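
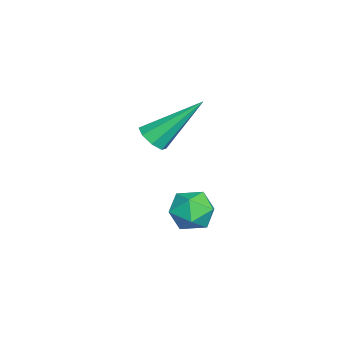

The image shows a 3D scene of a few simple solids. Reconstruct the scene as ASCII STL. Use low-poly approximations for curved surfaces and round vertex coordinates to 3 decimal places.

solid 
facet normal -0.236 0.887 0.397
outer loop
vertex -1.018 -0.306 -0.615
vertex -1.008 -0.609 0.067
vertex -0.384 -0.315 -0.219
endloop
endfacet
facet normal 0.140 0.969 -0.202
outer loop
vertex -1.018 -0.306 -0.615
vertex -0.384 -0.315 -0.219
vertex -0.371 -0.469 -0.95
endloop
endfacet
facet normal -0.216 0.646 -0.732
outer loop
vertex -1.018 -0.306 -0.615
vertex -0.371 -0.469 -0.95
vertex -0.985 -0.86 -1.114
endloop
endfacet
facet normal -0.810 0.365 -0.458
outer loop
vertex -1.018 -0.306 -0.615
vertex -0.985 -0.86 -1.114
vertex -1.379 -0.946 -0.486
endloop
endfacet
facet normal -0.824 0.513 0.240
outer loop
vertex -1.018 -0.306 -0.615
vertex -1.379 -0.946 -0.486
vertex -1.008 -0.609 0.067
endloop
endfacet
facet normal 0.765 0.633 -0.120
outer loop
vertex -0.371 -0.469 -0.95
vertex -0.384 -0.315 -0.219
vertex 0.039 -0.874 -0.474
endloop
endfacet
facet normal 0.155 0.500 0.852
outer loop
vertex -0.384 -0.315 -0.219
vertex -1.008 -0.609 0.067
vertex -0.355 -0.96 0.154
endloop
endfacet
facet normal -0.796 -0.104 0.597
outer loop
vertex -1.008 -0.609 0.067
vertex -1.379 -0.946 -0.486
vertex -0.969 -1.351 -0.01
endloop
endfacet
facet normal -0.774 -0.343 -0.532
outer loop
vertex -1.379 -0.946 -0.486
vertex -0.985 -0.86 -1.114
vertex -0.956 -1.505 -0.741
endloop
endfacet
facet normal 0.190 0.111 -0.976
outer loop
vertex -0.985 -0.86 -1.114
vertex -0.371 -0.469 -0.95
vertex -0.332 -1.211 -1.027
endloop
endfacet
facet normal 0.810 -0.365 0.458
outer loop
vertex -0.322 -1.514 -0.345
vertex 0.039 -0.874 -0.474
vertex -0.355 -0.96 0.154
endloop
endfacet
facet normal 0.216 -0.646 0.732
outer loop
vertex -0.322 -1.514 -0.345
vertex -0.355 -0.96 0.154
vertex -0.969 -1.351 -0.01
endloop
endfacet
facet normal -0.140 -0.969 0.202
outer loop
vertex -0.322 -1.514 -0.345
vertex -0.969 -1.351 -0.01
vertex -0.956 -1.505 -0.741
endloop
endfacet
facet normal 0.236 -0.887 -0.397
outer loop
vertex -0.322 -1.514 -0.345
vertex -0.956 -1.505 -0.741
vertex -0.332 -1.211 -1.027
endloop
endfacet
facet normal 0.824 -0.513 -0.240
outer loop
vertex -0.322 -1.514 -0.345
vertex -0.332 -1.211 -1.027
vertex 0.039 -0.874 -0.474
endloop
endfacet
facet normal 0.774 0.343 0.532
outer loop
vertex -0.355 -0.96 0.154
vertex 0.039 -0.874 -0.474
vertex -0.384 -0.315 -0.219
endloop
endfacet
facet normal -0.190 -0.111 0.976
outer loop
vertex -0.969 -1.351 -0.01
vertex -0.355 -0.96 0.154
vertex -1.008 -0.609 0.067
endloop
endfacet
facet normal -0.765 -0.633 0.120
outer loop
vertex -0.956 -1.505 -0.741
vertex -0.969 -1.351 -0.01
vertex -1.379 -0.946 -0.486
endloop
endfacet
facet normal -0.155 -0.500 -0.852
outer loop
vertex -0.332 -1.211 -1.027
vertex -0.956 -1.505 -0.741
vertex -0.985 -0.86 -1.114
endloop
endfacet
facet normal 0.796 0.104 -0.597
outer loop
vertex 0.039 -0.874 -0.474
vertex -0.332 -1.211 -1.027
vertex -0.371 -0.469 -0.95
endloop
endfacet
facet normal 0.127 -0.704 -0.699
outer loop
vertex -0.793 -2.263 2.396
vertex -1.137 -2.012 2.081
vertex -0.613 -1.991 2.155
endloop
endfacet
facet normal 0.829 -0.056 0.556
outer loop
vertex -0.793 -2.263 2.396
vertex -0.613 -1.991 2.155
vertex -1.383 -0.648 3.439
endloop
endfacet
facet normal 0.127 -0.703 -0.700
outer loop
vertex -0.613 -1.991 2.155
vertex -1.137 -2.012 2.081
vertex -0.74 -1.731 1.871
endloop
endfacet
facet normal 0.882 0.471 0.037
outer loop
vertex -0.613 -1.991 2.155
vertex -0.74 -1.731 1.871
vertex -1.383 -0.648 3.439
endloop
endfacet
facet normal 0.127 -0.703 -0.700
outer loop
vertex -0.74 -1.731 1.871
vertex -1.137 -2.012 2.081
vertex -1.1 -1.636 1.71
endloop
endfacet
facet normal 0.398 0.823 -0.405
outer loop
vertex -0.74 -1.731 1.871
vertex -1.1 -1.636 1.71
vertex -1.383 -0.648 3.439
endloop
endfacet
facet normal 0.127 -0.703 -0.700
outer loop
vertex -1.1 -1.636 1.71
vertex -1.137 -2.012 2.081
vertex -1.482 -1.761 1.766
endloop
endfacet
facet normal -0.334 0.794 -0.508
outer loop
vertex -1.1 -1.636 1.71
vertex -1.482 -1.761 1.766
vertex -1.383 -0.648 3.439
endloop
endfacet
facet normal 0.127 -0.703 -0.699
outer loop
vertex -1.482 -1.761 1.766
vertex -1.137 -2.012 2.081
vertex -1.661 -2.033 2.007
endloop
endfacet
facet normal -0.892 0.399 -0.213
outer loop
vertex -1.482 -1.761 1.766
vertex -1.661 -2.033 2.007
vertex -1.383 -0.648 3.439
endloop
endfacet
facet normal 0.127 -0.704 -0.699
outer loop
vertex -1.661 -2.033 2.007
vertex -1.137 -2.012 2.081
vertex -1.534 -2.293 2.292
endloop
endfacet
facet normal -0.944 -0.126 0.305
outer loop
vertex -1.661 -2.033 2.007
vertex -1.534 -2.293 2.292
vertex -1.383 -0.648 3.439
endloop
endfacet
facet normal 0.127 -0.704 -0.699
outer loop
vertex -1.534 -2.293 2.292
vertex -1.137 -2.012 2.081
vertex -1.174 -2.388 2.453
endloop
endfacet
facet normal -0.461 -0.479 0.747
outer loop
vertex -1.534 -2.293 2.292
vertex -1.174 -2.388 2.453
vertex -1.383 -0.648 3.439
endloop
endfacet
facet normal 0.126 -0.704 -0.699
outer loop
vertex -1.174 -2.388 2.453
vertex -1.137 -2.012 2.081
vertex -0.793 -2.263 2.396
endloop
endfacet
facet normal 0.274 -0.449 0.850
outer loop
vertex -1.174 -2.388 2.453
vertex -0.793 -2.263 2.396
vertex -1.383 -0.648 3.439
endloop
endfacet

endsolid


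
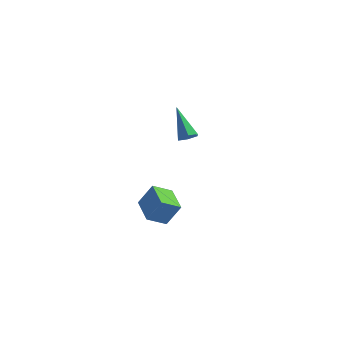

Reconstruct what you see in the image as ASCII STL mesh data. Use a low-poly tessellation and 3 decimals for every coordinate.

solid 
facet normal -0.519 0.848 0.109
outer loop
vertex 2.84 -1.735 1.727
vertex 3.557 -1.229 1.208
vertex 2.267 -1.956 0.719
endloop
endfacet
facet normal -0.703 -0.497 0.509
outer loop
vertex 2.963 -3.091 0.572
vertex 2.84 -1.735 1.727
vertex 2.267 -1.956 0.719
endloop
endfacet
facet normal -0.519 0.847 0.110
outer loop
vertex 2.267 -1.956 0.719
vertex 3.557 -1.229 1.208
vertex 2.984 -1.449 0.2
endloop
endfacet
facet normal -0.486 -0.187 -0.854
outer loop
vertex 2.984 -1.449 0.2
vertex 2.963 -3.091 0.572
vertex 2.267 -1.956 0.719
endloop
endfacet
facet normal 0.486 0.187 0.854
outer loop
vertex 2.84 -1.735 1.727
vertex 4.253 -2.364 1.061
vertex 3.557 -1.229 1.208
endloop
endfacet
facet normal -0.703 -0.497 0.508
outer loop
vertex 3.536 -2.871 1.58
vertex 2.84 -1.735 1.727
vertex 2.963 -3.091 0.572
endloop
endfacet
facet normal 0.486 0.187 0.854
outer loop
vertex 3.536 -2.871 1.58
vertex 4.253 -2.364 1.061
vertex 2.84 -1.735 1.727
endloop
endfacet
facet normal 0.703 0.497 -0.508
outer loop
vertex 3.557 -1.229 1.208
vertex 4.253 -2.364 1.061
vertex 2.984 -1.449 0.2
endloop
endfacet
facet normal -0.486 -0.187 -0.854
outer loop
vertex 3.68 -2.585 0.053
vertex 2.963 -3.091 0.572
vertex 2.984 -1.449 0.2
endloop
endfacet
facet normal 0.703 0.497 -0.509
outer loop
vertex 2.984 -1.449 0.2
vertex 4.253 -2.364 1.061
vertex 3.68 -2.585 0.053
endloop
endfacet
facet normal 0.519 -0.848 -0.110
outer loop
vertex 3.68 -2.585 0.053
vertex 3.536 -2.871 1.58
vertex 2.963 -3.091 0.572
endloop
endfacet
facet normal 0.520 -0.847 -0.110
outer loop
vertex 4.253 -2.364 1.061
vertex 3.536 -2.871 1.58
vertex 3.68 -2.585 0.053
endloop
endfacet
facet normal 0.447 -0.570 -0.690
outer loop
vertex 3.448 3.493 1.642
vertex 3.108 3.111 1.737
vertex 3.003 3.468 1.374
endloop
endfacet
facet normal 0.144 0.934 -0.326
outer loop
vertex 3.448 3.493 1.642
vertex 3.003 3.468 1.374
vertex 2.312 4.129 2.963
endloop
endfacet
facet normal 0.446 -0.570 -0.690
outer loop
vertex 3.003 3.468 1.374
vertex 3.108 3.111 1.737
vertex 2.663 3.087 1.469
endloop
endfacet
facet normal -0.701 0.498 -0.512
outer loop
vertex 3.003 3.468 1.374
vertex 2.663 3.087 1.469
vertex 2.312 4.129 2.963
endloop
endfacet
facet normal 0.446 -0.572 -0.689
outer loop
vertex 2.663 3.087 1.469
vertex 3.108 3.111 1.737
vertex 2.767 2.73 1.833
endloop
endfacet
facet normal -0.955 -0.296 -0.018
outer loop
vertex 2.663 3.087 1.469
vertex 2.767 2.73 1.833
vertex 2.312 4.129 2.963
endloop
endfacet
facet normal 0.446 -0.573 -0.688
outer loop
vertex 2.767 2.73 1.833
vertex 3.108 3.111 1.737
vertex 3.212 2.755 2.101
endloop
endfacet
facet normal -0.363 -0.654 0.664
outer loop
vertex 2.767 2.73 1.833
vertex 3.212 2.755 2.101
vertex 2.312 4.129 2.963
endloop
endfacet
facet normal 0.448 -0.572 -0.687
outer loop
vertex 3.212 2.755 2.101
vertex 3.108 3.111 1.737
vertex 3.552 3.136 2.006
endloop
endfacet
facet normal 0.481 -0.218 0.849
outer loop
vertex 3.212 2.755 2.101
vertex 3.552 3.136 2.006
vertex 2.312 4.129 2.963
endloop
endfacet
facet normal 0.449 -0.571 -0.688
outer loop
vertex 3.552 3.136 2.006
vertex 3.108 3.111 1.737
vertex 3.448 3.493 1.642
endloop
endfacet
facet normal 0.736 0.577 0.355
outer loop
vertex 3.552 3.136 2.006
vertex 3.448 3.493 1.642
vertex 2.312 4.129 2.963
endloop
endfacet

endsolid


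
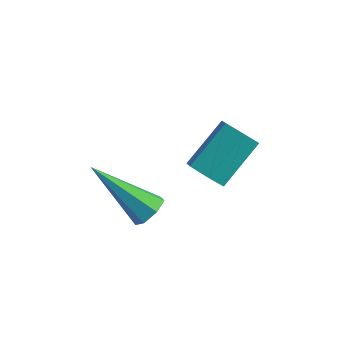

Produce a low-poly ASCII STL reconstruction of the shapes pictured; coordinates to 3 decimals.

solid 
facet normal 0.748 0.179 -0.639
outer loop
vertex -0.584 2.517 -3.531
vertex -0.839 2.258 -3.902
vertex -0.862 2.764 -3.787
endloop
endfacet
facet normal 0.069 0.754 0.653
outer loop
vertex -0.584 2.517 -3.531
vertex -0.862 2.764 -3.787
vertex -2.321 1.902 -2.638
endloop
endfacet
facet normal 0.748 0.179 -0.639
outer loop
vertex -0.862 2.764 -3.787
vertex -0.839 2.258 -3.902
vertex -1.123 2.63 -4.13
endloop
endfacet
facet normal -0.490 0.871 0.032
outer loop
vertex -0.862 2.764 -3.787
vertex -1.123 2.63 -4.13
vertex -2.321 1.902 -2.638
endloop
endfacet
facet normal 0.748 0.180 -0.639
outer loop
vertex -1.123 2.63 -4.13
vertex -0.839 2.258 -3.902
vertex -1.17 2.215 -4.302
endloop
endfacet
facet normal -0.810 0.300 -0.504
outer loop
vertex -1.123 2.63 -4.13
vertex -1.17 2.215 -4.302
vertex -2.321 1.902 -2.638
endloop
endfacet
facet normal 0.748 0.180 -0.639
outer loop
vertex -1.17 2.215 -4.302
vertex -0.839 2.258 -3.902
vertex -0.968 1.833 -4.173
endloop
endfacet
facet normal -0.649 -0.528 -0.548
outer loop
vertex -1.17 2.215 -4.302
vertex -0.968 1.833 -4.173
vertex -2.321 1.902 -2.638
endloop
endfacet
facet normal 0.749 0.180 -0.638
outer loop
vertex -0.968 1.833 -4.173
vertex -0.839 2.258 -3.902
vertex -0.669 1.77 -3.84
endloop
endfacet
facet normal -0.130 -0.989 -0.070
outer loop
vertex -0.968 1.833 -4.173
vertex -0.669 1.77 -3.84
vertex -2.321 1.902 -2.638
endloop
endfacet
facet normal 0.748 0.180 -0.639
outer loop
vertex -0.669 1.77 -3.84
vertex -0.839 2.258 -3.902
vertex -0.499 2.075 -3.555
endloop
endfacet
facet normal 0.359 -0.736 0.574
outer loop
vertex -0.669 1.77 -3.84
vertex -0.499 2.075 -3.555
vertex -2.321 1.902 -2.638
endloop
endfacet
facet normal 0.748 0.179 -0.639
outer loop
vertex -0.499 2.075 -3.555
vertex -0.839 2.258 -3.902
vertex -0.584 2.517 -3.531
endloop
endfacet
facet normal 0.446 0.037 0.894
outer loop
vertex -0.499 2.075 -3.555
vertex -0.584 2.517 -3.531
vertex -2.321 1.902 -2.638
endloop
endfacet
facet normal -0.160 -0.797 -0.582
outer loop
vertex 0.93 2.62 -1.968
vertex 0.686 2.356 -1.539
vertex 0.379 2.671 -1.886
endloop
endfacet
facet normal -0.064 0.597 -0.800
outer loop
vertex 0.93 2.62 -1.968
vertex 0.379 2.671 -1.886
vertex 1.159 3.768 -1.129
endloop
endfacet
facet normal -0.062 0.596 -0.800
outer loop
vertex 1.159 3.768 -1.129
vertex 0.379 2.671 -1.886
vertex 0.607 3.819 -1.048
endloop
endfacet
facet normal 0.159 0.797 0.583
outer loop
vertex 1.159 3.768 -1.129
vertex 0.607 3.819 -1.048
vertex 0.914 3.504 -0.701
endloop
endfacet
facet normal -0.159 -0.797 -0.583
outer loop
vertex 0.379 2.671 -1.886
vertex 0.686 2.356 -1.539
vertex 0.134 2.406 -1.457
endloop
endfacet
facet normal -0.885 0.376 -0.274
outer loop
vertex 0.379 2.671 -1.886
vertex 0.134 2.406 -1.457
vertex 0.607 3.819 -1.048
endloop
endfacet
facet normal -0.886 0.375 -0.272
outer loop
vertex 0.607 3.819 -1.048
vertex 0.134 2.406 -1.457
vertex 0.363 3.554 -0.619
endloop
endfacet
facet normal 0.159 0.797 0.583
outer loop
vertex 0.607 3.819 -1.048
vertex 0.363 3.554 -0.619
vertex 0.914 3.504 -0.701
endloop
endfacet
facet normal -0.159 -0.797 -0.583
outer loop
vertex 0.134 2.406 -1.457
vertex 0.686 2.356 -1.539
vertex 0.441 2.092 -1.111
endloop
endfacet
facet normal -0.820 -0.221 0.527
outer loop
vertex 0.134 2.406 -1.457
vertex 0.441 2.092 -1.111
vertex 0.363 3.554 -0.619
endloop
endfacet
facet normal -0.821 -0.221 0.526
outer loop
vertex 0.363 3.554 -0.619
vertex 0.441 2.092 -1.111
vertex 0.67 3.24 -0.272
endloop
endfacet
facet normal 0.159 0.798 0.581
outer loop
vertex 0.363 3.554 -0.619
vertex 0.67 3.24 -0.272
vertex 0.914 3.504 -0.701
endloop
endfacet
facet normal -0.159 -0.797 -0.583
outer loop
vertex 0.441 2.092 -1.111
vertex 0.686 2.356 -1.539
vertex 0.993 2.041 -1.192
endloop
endfacet
facet normal 0.062 -0.597 0.800
outer loop
vertex 0.441 2.092 -1.111
vertex 0.993 2.041 -1.192
vertex 0.67 3.24 -0.272
endloop
endfacet
facet normal 0.064 -0.597 0.800
outer loop
vertex 0.67 3.24 -0.272
vertex 0.993 2.041 -1.192
vertex 1.221 3.189 -0.354
endloop
endfacet
facet normal 0.160 0.797 0.582
outer loop
vertex 0.67 3.24 -0.272
vertex 1.221 3.189 -0.354
vertex 0.914 3.504 -0.701
endloop
endfacet
facet normal -0.159 -0.797 -0.583
outer loop
vertex 0.993 2.041 -1.192
vertex 0.686 2.356 -1.539
vertex 1.237 2.306 -1.621
endloop
endfacet
facet normal 0.886 -0.375 0.272
outer loop
vertex 0.993 2.041 -1.192
vertex 1.237 2.306 -1.621
vertex 1.221 3.189 -0.354
endloop
endfacet
facet normal 0.885 -0.376 0.273
outer loop
vertex 1.221 3.189 -0.354
vertex 1.237 2.306 -1.621
vertex 1.466 3.454 -0.783
endloop
endfacet
facet normal 0.159 0.797 0.583
outer loop
vertex 1.221 3.189 -0.354
vertex 1.466 3.454 -0.783
vertex 0.914 3.504 -0.701
endloop
endfacet
facet normal -0.159 -0.798 -0.581
outer loop
vertex 1.237 2.306 -1.621
vertex 0.686 2.356 -1.539
vertex 0.93 2.62 -1.968
endloop
endfacet
facet normal 0.821 0.221 -0.527
outer loop
vertex 1.237 2.306 -1.621
vertex 0.93 2.62 -1.968
vertex 1.466 3.454 -0.783
endloop
endfacet
facet normal 0.820 0.221 -0.527
outer loop
vertex 1.466 3.454 -0.783
vertex 0.93 2.62 -1.968
vertex 1.159 3.768 -1.129
endloop
endfacet
facet normal 0.159 0.797 0.583
outer loop
vertex 1.466 3.454 -0.783
vertex 1.159 3.768 -1.129
vertex 0.914 3.504 -0.701
endloop
endfacet

endsolid


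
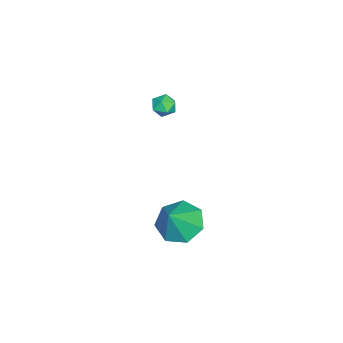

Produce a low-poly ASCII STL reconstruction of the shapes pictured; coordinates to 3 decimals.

solid 
facet normal -0.598 0.096 -0.796
outer loop
vertex 2.521 0.336 -5.069
vertex 1.771 -0.245 -4.575
vertex 1.914 0.815 -4.555
endloop
endfacet
facet normal 0.708 0.675 0.207
outer loop
vertex 2.521 0.336 -5.069
vertex 1.914 0.815 -4.555
vertex 2.709 -0.395 -3.325
endloop
endfacet
facet normal -0.597 0.096 -0.796
outer loop
vertex 1.914 0.815 -4.555
vertex 1.771 -0.245 -4.575
vertex 1.199 0.496 -4.057
endloop
endfacet
facet normal 0.123 0.746 0.654
outer loop
vertex 1.914 0.815 -4.555
vertex 1.199 0.496 -4.057
vertex 2.709 -0.395 -3.325
endloop
endfacet
facet normal -0.598 0.095 -0.796
outer loop
vertex 1.199 0.496 -4.057
vertex 1.771 -0.245 -4.575
vertex 0.914 -0.382 -3.948
endloop
endfacet
facet normal -0.319 0.218 0.922
outer loop
vertex 1.199 0.496 -4.057
vertex 0.914 -0.382 -3.948
vertex 2.709 -0.395 -3.325
endloop
endfacet
facet normal -0.598 0.095 -0.796
outer loop
vertex 0.914 -0.382 -3.948
vertex 1.771 -0.245 -4.575
vertex 1.275 -1.156 -4.311
endloop
endfacet
facet normal -0.285 -0.513 0.810
outer loop
vertex 0.914 -0.382 -3.948
vertex 1.275 -1.156 -4.311
vertex 2.709 -0.395 -3.325
endloop
endfacet
facet normal -0.598 0.095 -0.796
outer loop
vertex 1.275 -1.156 -4.311
vertex 1.771 -0.245 -4.575
vertex 2.009 -1.245 -4.873
endloop
endfacet
facet normal 0.199 -0.894 0.401
outer loop
vertex 1.275 -1.156 -4.311
vertex 2.009 -1.245 -4.873
vertex 2.709 -0.395 -3.325
endloop
endfacet
facet normal -0.598 0.095 -0.796
outer loop
vertex 2.009 -1.245 -4.873
vertex 1.771 -0.245 -4.575
vertex 2.563 -0.581 -5.21
endloop
endfacet
facet normal 0.769 -0.640 0.004
outer loop
vertex 2.009 -1.245 -4.873
vertex 2.563 -0.581 -5.21
vertex 2.709 -0.395 -3.325
endloop
endfacet
facet normal -0.598 0.095 -0.796
outer loop
vertex 2.563 -0.581 -5.21
vertex 1.771 -0.245 -4.575
vertex 2.521 0.336 -5.069
endloop
endfacet
facet normal 0.995 0.058 -0.083
outer loop
vertex 2.563 -0.581 -5.21
vertex 2.521 0.336 -5.069
vertex 2.709 -0.395 -3.325
endloop
endfacet
facet normal -0.590 0.564 0.578
outer loop
vertex -3.759 -2.344 -1.888
vertex -4.263 -2.539 -2.212
vertex -4.072 -2.86 -1.704
endloop
endfacet
facet normal -0.015 0.344 0.939
outer loop
vertex -3.759 -2.344 -1.888
vertex -4.072 -2.86 -1.704
vertex -3.441 -2.854 -1.696
endloop
endfacet
facet normal 0.564 0.575 0.592
outer loop
vertex -3.759 -2.344 -1.888
vertex -3.441 -2.854 -1.696
vertex -3.243 -2.53 -2.199
endloop
endfacet
facet normal 0.349 0.937 0.018
outer loop
vertex -3.759 -2.344 -1.888
vertex -3.243 -2.53 -2.199
vertex -3.751 -2.335 -2.518
endloop
endfacet
facet normal -0.366 0.931 0.009
outer loop
vertex -3.759 -2.344 -1.888
vertex -3.751 -2.335 -2.518
vertex -4.263 -2.539 -2.212
endloop
endfacet
facet normal -0.008 -0.370 0.929
outer loop
vertex -3.441 -2.854 -1.696
vertex -4.072 -2.86 -1.704
vertex -3.749 -3.365 -1.902
endloop
endfacet
facet normal -0.939 -0.014 0.344
outer loop
vertex -4.072 -2.86 -1.704
vertex -4.263 -2.539 -2.212
vertex -4.257 -3.17 -2.221
endloop
endfacet
facet normal -0.576 0.580 -0.577
outer loop
vertex -4.263 -2.539 -2.212
vertex -3.751 -2.335 -2.518
vertex -4.059 -2.846 -2.724
endloop
endfacet
facet normal 0.579 0.591 -0.562
outer loop
vertex -3.751 -2.335 -2.518
vertex -3.243 -2.53 -2.199
vertex -3.428 -2.84 -2.716
endloop
endfacet
facet normal 0.930 0.004 0.368
outer loop
vertex -3.243 -2.53 -2.199
vertex -3.441 -2.854 -1.696
vertex -3.237 -3.161 -2.208
endloop
endfacet
facet normal -0.349 -0.937 -0.018
outer loop
vertex -3.741 -3.356 -2.532
vertex -3.749 -3.365 -1.902
vertex -4.257 -3.17 -2.221
endloop
endfacet
facet normal -0.564 -0.575 -0.592
outer loop
vertex -3.741 -3.356 -2.532
vertex -4.257 -3.17 -2.221
vertex -4.059 -2.846 -2.724
endloop
endfacet
facet normal 0.015 -0.344 -0.939
outer loop
vertex -3.741 -3.356 -2.532
vertex -4.059 -2.846 -2.724
vertex -3.428 -2.84 -2.716
endloop
endfacet
facet normal 0.590 -0.564 -0.578
outer loop
vertex -3.741 -3.356 -2.532
vertex -3.428 -2.84 -2.716
vertex -3.237 -3.161 -2.208
endloop
endfacet
facet normal 0.366 -0.931 -0.009
outer loop
vertex -3.741 -3.356 -2.532
vertex -3.237 -3.161 -2.208
vertex -3.749 -3.365 -1.902
endloop
endfacet
facet normal -0.579 -0.591 0.562
outer loop
vertex -4.257 -3.17 -2.221
vertex -3.749 -3.365 -1.902
vertex -4.072 -2.86 -1.704
endloop
endfacet
facet normal -0.930 -0.004 -0.368
outer loop
vertex -4.059 -2.846 -2.724
vertex -4.257 -3.17 -2.221
vertex -4.263 -2.539 -2.212
endloop
endfacet
facet normal 0.008 0.370 -0.929
outer loop
vertex -3.428 -2.84 -2.716
vertex -4.059 -2.846 -2.724
vertex -3.751 -2.335 -2.518
endloop
endfacet
facet normal 0.939 0.014 -0.344
outer loop
vertex -3.237 -3.161 -2.208
vertex -3.428 -2.84 -2.716
vertex -3.243 -2.53 -2.199
endloop
endfacet
facet normal 0.576 -0.580 0.577
outer loop
vertex -3.749 -3.365 -1.902
vertex -3.237 -3.161 -2.208
vertex -3.441 -2.854 -1.696
endloop
endfacet

endsolid


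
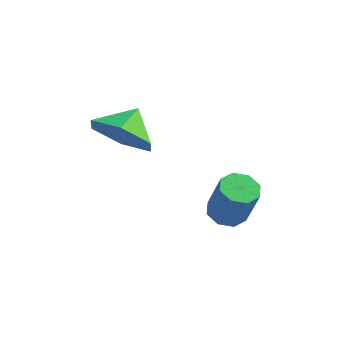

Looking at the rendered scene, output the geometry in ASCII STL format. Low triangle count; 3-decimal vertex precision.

solid 
facet normal -0.332 0.122 -0.935
outer loop
vertex -0.967 -2.606 -0.36
vertex -1.388 -2.213 -0.159
vertex -0.813 -2.165 -0.357
endloop
endfacet
facet normal 0.884 -0.306 -0.354
outer loop
vertex -0.967 -2.606 -0.36
vertex -0.813 -2.165 -0.357
vertex -0.491 -2.78 0.977
endloop
endfacet
facet normal 0.883 -0.307 -0.355
outer loop
vertex -0.491 -2.78 0.977
vertex -0.813 -2.165 -0.357
vertex -0.337 -2.34 0.98
endloop
endfacet
facet normal 0.334 -0.123 0.935
outer loop
vertex -0.491 -2.78 0.977
vertex -0.337 -2.34 0.98
vertex -0.912 -2.387 1.179
endloop
endfacet
facet normal -0.332 0.122 -0.935
outer loop
vertex -0.813 -2.165 -0.357
vertex -1.388 -2.213 -0.159
vertex -0.996 -1.752 -0.238
endloop
endfacet
facet normal 0.858 0.451 -0.246
outer loop
vertex -0.813 -2.165 -0.357
vertex -0.996 -1.752 -0.238
vertex -0.337 -2.34 0.98
endloop
endfacet
facet normal 0.858 0.451 -0.246
outer loop
vertex -0.337 -2.34 0.98
vertex -0.996 -1.752 -0.238
vertex -0.52 -1.927 1.099
endloop
endfacet
facet normal 0.333 -0.122 0.935
outer loop
vertex -0.337 -2.34 0.98
vertex -0.52 -1.927 1.099
vertex -0.912 -2.387 1.179
endloop
endfacet
facet normal -0.334 0.124 -0.935
outer loop
vertex -0.996 -1.752 -0.238
vertex -1.388 -2.213 -0.159
vertex -1.408 -1.609 -0.072
endloop
endfacet
facet normal 0.330 0.944 0.006
outer loop
vertex -0.996 -1.752 -0.238
vertex -1.408 -1.609 -0.072
vertex -0.52 -1.927 1.099
endloop
endfacet
facet normal 0.330 0.944 0.007
outer loop
vertex -0.52 -1.927 1.099
vertex -1.408 -1.609 -0.072
vertex -0.933 -1.784 1.265
endloop
endfacet
facet normal 0.334 -0.122 0.935
outer loop
vertex -0.52 -1.927 1.099
vertex -0.933 -1.784 1.265
vertex -0.912 -2.387 1.179
endloop
endfacet
facet normal -0.333 0.124 -0.935
outer loop
vertex -1.408 -1.609 -0.072
vertex -1.388 -2.213 -0.159
vertex -1.809 -1.82 0.043
endloop
endfacet
facet normal -0.392 0.884 0.255
outer loop
vertex -1.408 -1.609 -0.072
vertex -1.809 -1.82 0.043
vertex -0.933 -1.784 1.265
endloop
endfacet
facet normal -0.391 0.884 0.254
outer loop
vertex -0.933 -1.784 1.265
vertex -1.809 -1.82 0.043
vertex -1.333 -1.994 1.38
endloop
endfacet
facet normal 0.333 -0.122 0.935
outer loop
vertex -0.933 -1.784 1.265
vertex -1.333 -1.994 1.38
vertex -0.912 -2.387 1.179
endloop
endfacet
facet normal -0.334 0.123 -0.935
outer loop
vertex -1.809 -1.82 0.043
vertex -1.388 -2.213 -0.159
vertex -1.963 -2.26 0.04
endloop
endfacet
facet normal -0.883 0.307 0.354
outer loop
vertex -1.809 -1.82 0.043
vertex -1.963 -2.26 0.04
vertex -1.333 -1.994 1.38
endloop
endfacet
facet normal -0.883 0.306 0.355
outer loop
vertex -1.333 -1.994 1.38
vertex -1.963 -2.26 0.04
vertex -1.487 -2.435 1.377
endloop
endfacet
facet normal 0.332 -0.122 0.935
outer loop
vertex -1.333 -1.994 1.38
vertex -1.487 -2.435 1.377
vertex -0.912 -2.387 1.179
endloop
endfacet
facet normal -0.333 0.122 -0.935
outer loop
vertex -1.963 -2.26 0.04
vertex -1.388 -2.213 -0.159
vertex -1.78 -2.673 -0.079
endloop
endfacet
facet normal -0.858 -0.451 0.246
outer loop
vertex -1.963 -2.26 0.04
vertex -1.78 -2.673 -0.079
vertex -1.487 -2.435 1.377
endloop
endfacet
facet normal -0.858 -0.451 0.246
outer loop
vertex -1.487 -2.435 1.377
vertex -1.78 -2.673 -0.079
vertex -1.304 -2.848 1.258
endloop
endfacet
facet normal 0.332 -0.122 0.935
outer loop
vertex -1.487 -2.435 1.377
vertex -1.304 -2.848 1.258
vertex -0.912 -2.387 1.179
endloop
endfacet
facet normal -0.334 0.122 -0.935
outer loop
vertex -1.78 -2.673 -0.079
vertex -1.388 -2.213 -0.159
vertex -1.367 -2.816 -0.245
endloop
endfacet
facet normal -0.329 -0.944 -0.006
outer loop
vertex -1.78 -2.673 -0.079
vertex -1.367 -2.816 -0.245
vertex -1.304 -2.848 1.258
endloop
endfacet
facet normal -0.330 -0.944 -0.006
outer loop
vertex -1.304 -2.848 1.258
vertex -1.367 -2.816 -0.245
vertex -0.892 -2.991 1.092
endloop
endfacet
facet normal 0.334 -0.124 0.935
outer loop
vertex -1.304 -2.848 1.258
vertex -0.892 -2.991 1.092
vertex -0.912 -2.387 1.179
endloop
endfacet
facet normal -0.333 0.122 -0.935
outer loop
vertex -1.367 -2.816 -0.245
vertex -1.388 -2.213 -0.159
vertex -0.967 -2.606 -0.36
endloop
endfacet
facet normal 0.391 -0.884 -0.255
outer loop
vertex -1.367 -2.816 -0.245
vertex -0.967 -2.606 -0.36
vertex -0.892 -2.991 1.092
endloop
endfacet
facet normal 0.392 -0.884 -0.255
outer loop
vertex -0.892 -2.991 1.092
vertex -0.967 -2.606 -0.36
vertex -0.491 -2.78 0.977
endloop
endfacet
facet normal 0.333 -0.124 0.935
outer loop
vertex -0.892 -2.991 1.092
vertex -0.491 -2.78 0.977
vertex -0.912 -2.387 1.179
endloop
endfacet
facet normal -0.048 -0.838 -0.543
outer loop
vertex -3.049 -3.555 2.74
vertex -3.745 -3.94 3.395
vertex -4.053 -3.393 2.578
endloop
endfacet
facet normal 0.196 0.941 -0.277
outer loop
vertex -3.049 -3.555 2.74
vertex -4.053 -3.393 2.578
vertex -3.695 -3.06 3.965
endloop
endfacet
facet normal -0.047 -0.838 -0.543
outer loop
vertex -4.053 -3.393 2.578
vertex -3.745 -3.94 3.395
vertex -4.749 -3.778 3.232
endloop
endfacet
facet normal -0.530 0.845 -0.066
outer loop
vertex -4.053 -3.393 2.578
vertex -4.749 -3.778 3.232
vertex -3.695 -3.06 3.965
endloop
endfacet
facet normal -0.047 -0.838 -0.543
outer loop
vertex -4.749 -3.778 3.232
vertex -3.745 -3.94 3.395
vertex -4.441 -4.325 4.049
endloop
endfacet
facet normal -0.696 0.448 0.562
outer loop
vertex -4.749 -3.778 3.232
vertex -4.441 -4.325 4.049
vertex -3.695 -3.06 3.965
endloop
endfacet
facet normal -0.047 -0.838 -0.544
outer loop
vertex -4.441 -4.325 4.049
vertex -3.745 -3.94 3.395
vertex -3.437 -4.487 4.211
endloop
endfacet
facet normal -0.135 0.145 0.980
outer loop
vertex -4.441 -4.325 4.049
vertex -3.437 -4.487 4.211
vertex -3.695 -3.06 3.965
endloop
endfacet
facet normal -0.047 -0.838 -0.544
outer loop
vertex -3.437 -4.487 4.211
vertex -3.745 -3.94 3.395
vertex -2.741 -4.102 3.557
endloop
endfacet
facet normal 0.591 0.240 0.770
outer loop
vertex -3.437 -4.487 4.211
vertex -2.741 -4.102 3.557
vertex -3.695 -3.06 3.965
endloop
endfacet
facet normal -0.048 -0.838 -0.543
outer loop
vertex -2.741 -4.102 3.557
vertex -3.745 -3.94 3.395
vertex -3.049 -3.555 2.74
endloop
endfacet
facet normal 0.757 0.638 0.142
outer loop
vertex -2.741 -4.102 3.557
vertex -3.049 -3.555 2.74
vertex -3.695 -3.06 3.965
endloop
endfacet

endsolid


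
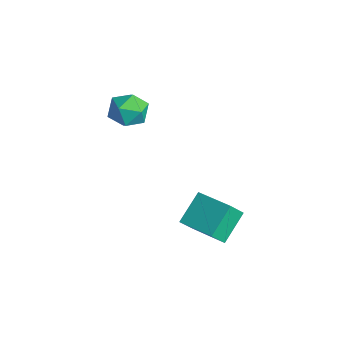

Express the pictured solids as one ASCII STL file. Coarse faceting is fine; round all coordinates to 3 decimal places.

solid 
facet normal -0.923 -0.355 -0.151
outer loop
vertex 0.017 0.702 -1.43
vertex -0.124 1.521 -2.494
vertex 0.751 -0.707 -2.611
endloop
endfacet
facet normal 0.104 -0.606 0.788
outer loop
vertex 2.744 0.059 -2.286
vertex 0.017 0.702 -1.43
vertex 0.751 -0.707 -2.611
endloop
endfacet
facet normal -0.923 -0.355 -0.151
outer loop
vertex 0.751 -0.707 -2.611
vertex -0.124 1.521 -2.494
vertex 0.61 0.112 -3.675
endloop
endfacet
facet normal 0.371 -0.712 -0.597
outer loop
vertex 0.61 0.112 -3.675
vertex 2.744 0.059 -2.286
vertex 0.751 -0.707 -2.611
endloop
endfacet
facet normal -0.371 0.712 0.597
outer loop
vertex 0.017 0.702 -1.43
vertex 1.869 2.287 -2.169
vertex -0.124 1.521 -2.494
endloop
endfacet
facet normal 0.104 -0.606 0.788
outer loop
vertex 2.01 1.468 -1.105
vertex 0.017 0.702 -1.43
vertex 2.744 0.059 -2.286
endloop
endfacet
facet normal -0.371 0.712 0.597
outer loop
vertex 2.01 1.468 -1.105
vertex 1.869 2.287 -2.169
vertex 0.017 0.702 -1.43
endloop
endfacet
facet normal -0.104 0.606 -0.788
outer loop
vertex -0.124 1.521 -2.494
vertex 1.869 2.287 -2.169
vertex 0.61 0.112 -3.675
endloop
endfacet
facet normal 0.371 -0.712 -0.597
outer loop
vertex 2.603 0.878 -3.35
vertex 2.744 0.059 -2.286
vertex 0.61 0.112 -3.675
endloop
endfacet
facet normal -0.104 0.606 -0.788
outer loop
vertex 0.61 0.112 -3.675
vertex 1.869 2.287 -2.169
vertex 2.603 0.878 -3.35
endloop
endfacet
facet normal 0.923 0.355 0.151
outer loop
vertex 2.603 0.878 -3.35
vertex 2.01 1.468 -1.105
vertex 2.744 0.059 -2.286
endloop
endfacet
facet normal 0.923 0.355 0.151
outer loop
vertex 1.869 2.287 -2.169
vertex 2.01 1.468 -1.105
vertex 2.603 0.878 -3.35
endloop
endfacet
facet normal -0.322 0.740 0.591
outer loop
vertex -2.945 -0.597 3.784
vertex -3.966 -1.11 3.869
vertex -3.138 -1.352 4.624
endloop
endfacet
facet normal 0.381 0.642 0.665
outer loop
vertex -2.945 -0.597 3.784
vertex -3.138 -1.352 4.624
vertex -2.139 -1.363 4.062
endloop
endfacet
facet normal 0.684 0.729 0.026
outer loop
vertex -2.945 -0.597 3.784
vertex -2.139 -1.363 4.062
vertex -2.349 -1.127 2.96
endloop
endfacet
facet normal 0.168 0.880 -0.444
outer loop
vertex -2.945 -0.597 3.784
vertex -2.349 -1.127 2.96
vertex -3.478 -0.971 2.841
endloop
endfacet
facet normal -0.453 0.886 -0.095
outer loop
vertex -2.945 -0.597 3.784
vertex -3.478 -0.971 2.841
vertex -3.966 -1.11 3.869
endloop
endfacet
facet normal 0.490 -0.033 0.871
outer loop
vertex -2.139 -1.363 4.062
vertex -3.138 -1.352 4.624
vertex -2.662 -2.349 4.319
endloop
endfacet
facet normal -0.648 0.125 0.751
outer loop
vertex -3.138 -1.352 4.624
vertex -3.966 -1.11 3.869
vertex -3.791 -2.193 4.2
endloop
endfacet
facet normal -0.860 0.363 -0.359
outer loop
vertex -3.966 -1.11 3.869
vertex -3.478 -0.971 2.841
vertex -4.001 -1.957 3.098
endloop
endfacet
facet normal 0.146 0.353 -0.924
outer loop
vertex -3.478 -0.971 2.841
vertex -2.349 -1.127 2.96
vertex -3.002 -1.968 2.536
endloop
endfacet
facet normal 0.981 0.108 -0.164
outer loop
vertex -2.349 -1.127 2.96
vertex -2.139 -1.363 4.062
vertex -2.174 -2.21 3.291
endloop
endfacet
facet normal -0.168 -0.880 0.444
outer loop
vertex -3.195 -2.723 3.376
vertex -2.662 -2.349 4.319
vertex -3.791 -2.193 4.2
endloop
endfacet
facet normal -0.684 -0.729 -0.026
outer loop
vertex -3.195 -2.723 3.376
vertex -3.791 -2.193 4.2
vertex -4.001 -1.957 3.098
endloop
endfacet
facet normal -0.381 -0.642 -0.665
outer loop
vertex -3.195 -2.723 3.376
vertex -4.001 -1.957 3.098
vertex -3.002 -1.968 2.536
endloop
endfacet
facet normal 0.322 -0.740 -0.591
outer loop
vertex -3.195 -2.723 3.376
vertex -3.002 -1.968 2.536
vertex -2.174 -2.21 3.291
endloop
endfacet
facet normal 0.453 -0.886 0.095
outer loop
vertex -3.195 -2.723 3.376
vertex -2.174 -2.21 3.291
vertex -2.662 -2.349 4.319
endloop
endfacet
facet normal -0.146 -0.353 0.924
outer loop
vertex -3.791 -2.193 4.2
vertex -2.662 -2.349 4.319
vertex -3.138 -1.352 4.624
endloop
endfacet
facet normal -0.981 -0.108 0.164
outer loop
vertex -4.001 -1.957 3.098
vertex -3.791 -2.193 4.2
vertex -3.966 -1.11 3.869
endloop
endfacet
facet normal -0.490 0.033 -0.871
outer loop
vertex -3.002 -1.968 2.536
vertex -4.001 -1.957 3.098
vertex -3.478 -0.971 2.841
endloop
endfacet
facet normal 0.648 -0.125 -0.751
outer loop
vertex -2.174 -2.21 3.291
vertex -3.002 -1.968 2.536
vertex -2.349 -1.127 2.96
endloop
endfacet
facet normal 0.860 -0.363 0.359
outer loop
vertex -2.662 -2.349 4.319
vertex -2.174 -2.21 3.291
vertex -2.139 -1.363 4.062
endloop
endfacet

endsolid


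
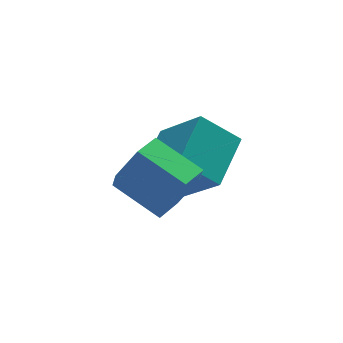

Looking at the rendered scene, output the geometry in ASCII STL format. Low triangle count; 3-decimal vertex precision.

solid 
facet normal -0.652 -0.690 -0.312
outer loop
vertex 2.54 -0.486 -0.497
vertex 1.994 0.595 -1.746
vertex 3.354 -0.923 -1.231
endloop
endfacet
facet normal 0.314 -0.622 0.718
outer loop
vertex 4.306 0.085 -0.774
vertex 2.54 -0.486 -0.497
vertex 3.354 -0.923 -1.231
endloop
endfacet
facet normal -0.652 -0.690 -0.312
outer loop
vertex 3.354 -0.923 -1.231
vertex 1.994 0.595 -1.746
vertex 2.808 0.158 -2.48
endloop
endfacet
facet normal 0.690 -0.370 -0.622
outer loop
vertex 2.808 0.158 -2.48
vertex 4.306 0.085 -0.774
vertex 3.354 -0.923 -1.231
endloop
endfacet
facet normal -0.690 0.370 0.622
outer loop
vertex 2.54 -0.486 -0.497
vertex 2.946 1.603 -1.289
vertex 1.994 0.595 -1.746
endloop
endfacet
facet normal 0.314 -0.622 0.718
outer loop
vertex 3.492 0.522 -0.04
vertex 2.54 -0.486 -0.497
vertex 4.306 0.085 -0.774
endloop
endfacet
facet normal -0.690 0.370 0.622
outer loop
vertex 3.492 0.522 -0.04
vertex 2.946 1.603 -1.289
vertex 2.54 -0.486 -0.497
endloop
endfacet
facet normal -0.314 0.622 -0.718
outer loop
vertex 1.994 0.595 -1.746
vertex 2.946 1.603 -1.289
vertex 2.808 0.158 -2.48
endloop
endfacet
facet normal 0.690 -0.370 -0.622
outer loop
vertex 3.76 1.166 -2.023
vertex 4.306 0.085 -0.774
vertex 2.808 0.158 -2.48
endloop
endfacet
facet normal -0.314 0.622 -0.718
outer loop
vertex 2.808 0.158 -2.48
vertex 2.946 1.603 -1.289
vertex 3.76 1.166 -2.023
endloop
endfacet
facet normal 0.652 0.690 0.312
outer loop
vertex 3.76 1.166 -2.023
vertex 3.492 0.522 -0.04
vertex 4.306 0.085 -0.774
endloop
endfacet
facet normal 0.652 0.690 0.312
outer loop
vertex 2.946 1.603 -1.289
vertex 3.492 0.522 -0.04
vertex 3.76 1.166 -2.023
endloop
endfacet
facet normal 0.524 -0.765 -0.374
outer loop
vertex 2.698 -1.523 0.054
vertex 2.156 -1.625 -0.497
vertex 2.759 -1.148 -0.627
endloop
endfacet
facet normal 0.848 0.428 0.312
outer loop
vertex 2.698 -1.523 0.054
vertex 2.759 -1.148 -0.627
vertex 2.007 -0.514 0.548
endloop
endfacet
facet normal 0.848 0.428 0.312
outer loop
vertex 2.007 -0.514 0.548
vertex 2.759 -1.148 -0.627
vertex 2.068 -0.138 -0.133
endloop
endfacet
facet normal -0.523 0.765 0.375
outer loop
vertex 2.007 -0.514 0.548
vertex 2.068 -0.138 -0.133
vertex 1.464 -0.615 -0.003
endloop
endfacet
facet normal 0.524 -0.765 -0.374
outer loop
vertex 2.759 -1.148 -0.627
vertex 2.156 -1.625 -0.497
vertex 2.217 -1.25 -1.178
endloop
endfacet
facet normal 0.492 0.630 -0.601
outer loop
vertex 2.759 -1.148 -0.627
vertex 2.217 -1.25 -1.178
vertex 2.068 -0.138 -0.133
endloop
endfacet
facet normal 0.492 0.630 -0.601
outer loop
vertex 2.068 -0.138 -0.133
vertex 2.217 -1.25 -1.178
vertex 1.526 -0.24 -0.684
endloop
endfacet
facet normal -0.524 0.765 0.374
outer loop
vertex 2.068 -0.138 -0.133
vertex 1.526 -0.24 -0.684
vertex 1.464 -0.615 -0.003
endloop
endfacet
facet normal 0.523 -0.766 -0.375
outer loop
vertex 2.217 -1.25 -1.178
vertex 2.156 -1.625 -0.497
vertex 1.613 -1.726 -1.048
endloop
endfacet
facet normal -0.356 0.203 -0.912
outer loop
vertex 2.217 -1.25 -1.178
vertex 1.613 -1.726 -1.048
vertex 1.526 -0.24 -0.684
endloop
endfacet
facet normal -0.356 0.203 -0.912
outer loop
vertex 1.526 -0.24 -0.684
vertex 1.613 -1.726 -1.048
vertex 0.922 -0.717 -0.554
endloop
endfacet
facet normal -0.524 0.765 0.374
outer loop
vertex 1.526 -0.24 -0.684
vertex 0.922 -0.717 -0.554
vertex 1.464 -0.615 -0.003
endloop
endfacet
facet normal 0.523 -0.765 -0.375
outer loop
vertex 1.613 -1.726 -1.048
vertex 2.156 -1.625 -0.497
vertex 1.552 -2.102 -0.367
endloop
endfacet
facet normal -0.848 -0.428 -0.312
outer loop
vertex 1.613 -1.726 -1.048
vertex 1.552 -2.102 -0.367
vertex 0.922 -0.717 -0.554
endloop
endfacet
facet normal -0.848 -0.428 -0.312
outer loop
vertex 0.922 -0.717 -0.554
vertex 1.552 -2.102 -0.367
vertex 0.861 -1.092 0.127
endloop
endfacet
facet normal -0.524 0.765 0.374
outer loop
vertex 0.922 -0.717 -0.554
vertex 0.861 -1.092 0.127
vertex 1.464 -0.615 -0.003
endloop
endfacet
facet normal 0.524 -0.765 -0.374
outer loop
vertex 1.552 -2.102 -0.367
vertex 2.156 -1.625 -0.497
vertex 2.094 -2.0 0.184
endloop
endfacet
facet normal -0.492 -0.630 0.601
outer loop
vertex 1.552 -2.102 -0.367
vertex 2.094 -2.0 0.184
vertex 0.861 -1.092 0.127
endloop
endfacet
facet normal -0.492 -0.630 0.601
outer loop
vertex 0.861 -1.092 0.127
vertex 2.094 -2.0 0.184
vertex 1.403 -0.99 0.678
endloop
endfacet
facet normal -0.524 0.765 0.374
outer loop
vertex 0.861 -1.092 0.127
vertex 1.403 -0.99 0.678
vertex 1.464 -0.615 -0.003
endloop
endfacet
facet normal 0.524 -0.765 -0.374
outer loop
vertex 2.094 -2.0 0.184
vertex 2.156 -1.625 -0.497
vertex 2.698 -1.523 0.054
endloop
endfacet
facet normal 0.356 -0.202 0.912
outer loop
vertex 2.094 -2.0 0.184
vertex 2.698 -1.523 0.054
vertex 1.403 -0.99 0.678
endloop
endfacet
facet normal 0.356 -0.203 0.912
outer loop
vertex 1.403 -0.99 0.678
vertex 2.698 -1.523 0.054
vertex 2.007 -0.514 0.548
endloop
endfacet
facet normal -0.523 0.766 0.375
outer loop
vertex 1.403 -0.99 0.678
vertex 2.007 -0.514 0.548
vertex 1.464 -0.615 -0.003
endloop
endfacet

endsolid


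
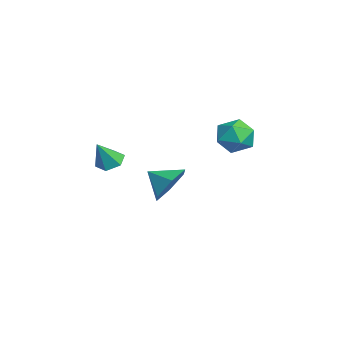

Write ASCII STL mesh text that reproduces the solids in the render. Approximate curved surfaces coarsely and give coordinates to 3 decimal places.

solid 
facet normal 0.427 0.747 -0.510
outer loop
vertex 1.851 -1.274 -4.201
vertex 1.03 -0.634 -3.951
vertex 1.885 -0.684 -3.309
endloop
endfacet
facet normal 0.462 -0.748 0.477
outer loop
vertex 1.851 -1.274 -4.201
vertex 1.885 -0.684 -3.309
vertex 0.51 -1.546 -3.329
endloop
endfacet
facet normal 0.426 0.747 -0.510
outer loop
vertex 1.885 -0.684 -3.309
vertex 1.03 -0.634 -3.951
vertex 1.064 -0.045 -3.059
endloop
endfacet
facet normal 0.124 -0.220 0.968
outer loop
vertex 1.885 -0.684 -3.309
vertex 1.064 -0.045 -3.059
vertex 0.51 -1.546 -3.329
endloop
endfacet
facet normal 0.427 0.747 -0.510
outer loop
vertex 1.064 -0.045 -3.059
vertex 1.03 -0.634 -3.951
vertex 0.21 0.005 -3.701
endloop
endfacet
facet normal -0.596 0.076 0.799
outer loop
vertex 1.064 -0.045 -3.059
vertex 0.21 0.005 -3.701
vertex 0.51 -1.546 -3.329
endloop
endfacet
facet normal 0.427 0.747 -0.510
outer loop
vertex 0.21 0.005 -3.701
vertex 1.03 -0.634 -3.951
vertex 0.176 -0.584 -4.593
endloop
endfacet
facet normal -0.978 -0.156 0.140
outer loop
vertex 0.21 0.005 -3.701
vertex 0.176 -0.584 -4.593
vertex 0.51 -1.546 -3.329
endloop
endfacet
facet normal 0.427 0.747 -0.510
outer loop
vertex 0.176 -0.584 -4.593
vertex 1.03 -0.634 -3.951
vertex 0.997 -1.224 -4.843
endloop
endfacet
facet normal -0.640 -0.684 -0.351
outer loop
vertex 0.176 -0.584 -4.593
vertex 0.997 -1.224 -4.843
vertex 0.51 -1.546 -3.329
endloop
endfacet
facet normal 0.427 0.747 -0.510
outer loop
vertex 0.997 -1.224 -4.843
vertex 1.03 -0.634 -3.951
vertex 1.851 -1.274 -4.201
endloop
endfacet
facet normal 0.080 -0.980 -0.183
outer loop
vertex 0.997 -1.224 -4.843
vertex 1.851 -1.274 -4.201
vertex 0.51 -1.546 -3.329
endloop
endfacet
facet normal -0.350 0.413 -0.841
outer loop
vertex 4.09 -2.975 -1.359
vertex 3.558 -3.346 -1.32
vertex 3.568 -2.761 -1.037
endloop
endfacet
facet normal 0.580 0.622 0.527
outer loop
vertex 4.09 -2.975 -1.359
vertex 3.568 -2.761 -1.037
vertex 4.022 -3.894 -0.2
endloop
endfacet
facet normal -0.350 0.413 -0.841
outer loop
vertex 3.568 -2.761 -1.037
vertex 3.558 -3.346 -1.32
vertex 3.035 -3.131 -0.997
endloop
endfacet
facet normal -0.282 0.495 0.822
outer loop
vertex 3.568 -2.761 -1.037
vertex 3.035 -3.131 -0.997
vertex 4.022 -3.894 -0.2
endloop
endfacet
facet normal -0.350 0.412 -0.841
outer loop
vertex 3.035 -3.131 -0.997
vertex 3.558 -3.346 -1.32
vertex 3.025 -3.717 -1.28
endloop
endfacet
facet normal -0.727 -0.289 0.623
outer loop
vertex 3.035 -3.131 -0.997
vertex 3.025 -3.717 -1.28
vertex 4.022 -3.894 -0.2
endloop
endfacet
facet normal -0.350 0.412 -0.841
outer loop
vertex 3.025 -3.717 -1.28
vertex 3.558 -3.346 -1.32
vertex 3.547 -3.931 -1.602
endloop
endfacet
facet normal -0.307 -0.943 0.129
outer loop
vertex 3.025 -3.717 -1.28
vertex 3.547 -3.931 -1.602
vertex 4.022 -3.894 -0.2
endloop
endfacet
facet normal -0.349 0.412 -0.841
outer loop
vertex 3.547 -3.931 -1.602
vertex 3.558 -3.346 -1.32
vertex 4.08 -3.561 -1.642
endloop
endfacet
facet normal 0.554 -0.816 -0.166
outer loop
vertex 3.547 -3.931 -1.602
vertex 4.08 -3.561 -1.642
vertex 4.022 -3.894 -0.2
endloop
endfacet
facet normal -0.349 0.412 -0.841
outer loop
vertex 4.08 -3.561 -1.642
vertex 3.558 -3.346 -1.32
vertex 4.09 -2.975 -1.359
endloop
endfacet
facet normal 0.999 -0.033 0.033
outer loop
vertex 4.08 -3.561 -1.642
vertex 4.09 -2.975 -1.359
vertex 4.022 -3.894 -0.2
endloop
endfacet
facet normal -0.849 0.414 -0.329
outer loop
vertex 0.155 2.302 -2.188
vertex -0.296 2.021 -1.379
vertex 0.139 2.884 -1.415
endloop
endfacet
facet normal -0.281 0.764 -0.581
outer loop
vertex 0.155 2.302 -2.188
vertex 0.139 2.884 -1.415
vertex 0.951 2.789 -1.932
endloop
endfacet
facet normal 0.121 0.300 -0.946
outer loop
vertex 0.155 2.302 -2.188
vertex 0.951 2.789 -1.932
vertex 1.018 1.866 -2.216
endloop
endfacet
facet normal -0.201 -0.338 -0.920
outer loop
vertex 0.155 2.302 -2.188
vertex 1.018 1.866 -2.216
vertex 0.248 1.392 -1.874
endloop
endfacet
facet normal -0.799 -0.267 -0.538
outer loop
vertex 0.155 2.302 -2.188
vertex 0.248 1.392 -1.874
vertex -0.296 2.021 -1.379
endloop
endfacet
facet normal 0.101 0.995 -0.024
outer loop
vertex 0.951 2.789 -1.932
vertex 0.139 2.884 -1.415
vertex 0.992 2.808 -0.966
endloop
endfacet
facet normal -0.818 0.428 0.384
outer loop
vertex 0.139 2.884 -1.415
vertex -0.296 2.021 -1.379
vertex 0.222 2.334 -0.624
endloop
endfacet
facet normal -0.738 -0.673 0.045
outer loop
vertex -0.296 2.021 -1.379
vertex 0.248 1.392 -1.874
vertex 0.289 1.411 -0.908
endloop
endfacet
facet normal 0.231 -0.787 -0.572
outer loop
vertex 0.248 1.392 -1.874
vertex 1.018 1.866 -2.216
vertex 1.101 1.316 -1.425
endloop
endfacet
facet normal 0.750 0.244 -0.615
outer loop
vertex 1.018 1.866 -2.216
vertex 0.951 2.789 -1.932
vertex 1.536 2.179 -1.461
endloop
endfacet
facet normal 0.201 0.338 0.920
outer loop
vertex 1.085 1.898 -0.652
vertex 0.992 2.808 -0.966
vertex 0.222 2.334 -0.624
endloop
endfacet
facet normal -0.121 -0.300 0.946
outer loop
vertex 1.085 1.898 -0.652
vertex 0.222 2.334 -0.624
vertex 0.289 1.411 -0.908
endloop
endfacet
facet normal 0.281 -0.764 0.581
outer loop
vertex 1.085 1.898 -0.652
vertex 0.289 1.411 -0.908
vertex 1.101 1.316 -1.425
endloop
endfacet
facet normal 0.849 -0.414 0.329
outer loop
vertex 1.085 1.898 -0.652
vertex 1.101 1.316 -1.425
vertex 1.536 2.179 -1.461
endloop
endfacet
facet normal 0.799 0.267 0.538
outer loop
vertex 1.085 1.898 -0.652
vertex 1.536 2.179 -1.461
vertex 0.992 2.808 -0.966
endloop
endfacet
facet normal -0.231 0.787 0.572
outer loop
vertex 0.222 2.334 -0.624
vertex 0.992 2.808 -0.966
vertex 0.139 2.884 -1.415
endloop
endfacet
facet normal -0.750 -0.244 0.615
outer loop
vertex 0.289 1.411 -0.908
vertex 0.222 2.334 -0.624
vertex -0.296 2.021 -1.379
endloop
endfacet
facet normal -0.101 -0.995 0.024
outer loop
vertex 1.101 1.316 -1.425
vertex 0.289 1.411 -0.908
vertex 0.248 1.392 -1.874
endloop
endfacet
facet normal 0.818 -0.428 -0.384
outer loop
vertex 1.536 2.179 -1.461
vertex 1.101 1.316 -1.425
vertex 1.018 1.866 -2.216
endloop
endfacet
facet normal 0.738 0.673 -0.045
outer loop
vertex 0.992 2.808 -0.966
vertex 1.536 2.179 -1.461
vertex 0.951 2.789 -1.932
endloop
endfacet

endsolid


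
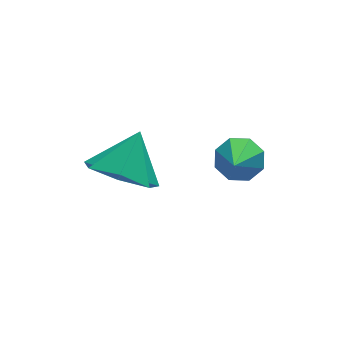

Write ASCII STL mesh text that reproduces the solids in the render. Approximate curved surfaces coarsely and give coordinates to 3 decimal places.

solid 
facet normal 0.322 0.700 -0.638
outer loop
vertex 4.34 1.485 1.966
vertex 3.707 1.56 1.729
vertex 4.072 1.846 2.227
endloop
endfacet
facet normal 0.622 -0.100 0.777
outer loop
vertex 4.34 1.485 1.966
vertex 4.072 1.846 2.227
vertex 3.193 0.44 2.751
endloop
endfacet
facet normal 0.322 0.699 -0.638
outer loop
vertex 4.072 1.846 2.227
vertex 3.707 1.56 1.729
vertex 3.59 2.04 2.196
endloop
endfacet
facet normal 0.065 0.313 0.948
outer loop
vertex 4.072 1.846 2.227
vertex 3.59 2.04 2.196
vertex 3.193 0.44 2.751
endloop
endfacet
facet normal 0.320 0.700 -0.639
outer loop
vertex 3.59 2.04 2.196
vertex 3.707 1.56 1.729
vertex 3.176 1.952 1.892
endloop
endfacet
facet normal -0.597 0.391 0.700
outer loop
vertex 3.59 2.04 2.196
vertex 3.176 1.952 1.892
vertex 3.193 0.44 2.751
endloop
endfacet
facet normal 0.321 0.700 -0.638
outer loop
vertex 3.176 1.952 1.892
vertex 3.707 1.56 1.729
vertex 3.074 1.635 1.493
endloop
endfacet
facet normal -0.980 0.090 0.179
outer loop
vertex 3.176 1.952 1.892
vertex 3.074 1.635 1.493
vertex 3.193 0.44 2.751
endloop
endfacet
facet normal 0.321 0.699 -0.639
outer loop
vertex 3.074 1.635 1.493
vertex 3.707 1.56 1.729
vertex 3.342 1.273 1.232
endloop
endfacet
facet normal -0.857 -0.411 -0.310
outer loop
vertex 3.074 1.635 1.493
vertex 3.342 1.273 1.232
vertex 3.193 0.44 2.751
endloop
endfacet
facet normal 0.320 0.700 -0.639
outer loop
vertex 3.342 1.273 1.232
vertex 3.707 1.56 1.729
vertex 3.824 1.08 1.262
endloop
endfacet
facet normal -0.300 -0.824 -0.481
outer loop
vertex 3.342 1.273 1.232
vertex 3.824 1.08 1.262
vertex 3.193 0.44 2.751
endloop
endfacet
facet normal 0.322 0.699 -0.638
outer loop
vertex 3.824 1.08 1.262
vertex 3.707 1.56 1.729
vertex 4.238 1.167 1.566
endloop
endfacet
facet normal 0.362 -0.902 -0.234
outer loop
vertex 3.824 1.08 1.262
vertex 4.238 1.167 1.566
vertex 3.193 0.44 2.751
endloop
endfacet
facet normal 0.322 0.699 -0.638
outer loop
vertex 4.238 1.167 1.566
vertex 3.707 1.56 1.729
vertex 4.34 1.485 1.966
endloop
endfacet
facet normal 0.745 -0.601 0.288
outer loop
vertex 4.238 1.167 1.566
vertex 4.34 1.485 1.966
vertex 3.193 0.44 2.751
endloop
endfacet
facet normal -0.496 -0.471 -0.730
outer loop
vertex 1.83 2.485 0.134
vertex 0.895 2.844 0.538
vertex 1.534 3.31 -0.197
endloop
endfacet
facet normal 0.948 0.310 -0.074
outer loop
vertex 1.83 2.485 0.134
vertex 1.534 3.31 -0.197
vertex 1.605 3.516 1.582
endloop
endfacet
facet normal -0.496 -0.470 -0.730
outer loop
vertex 1.534 3.31 -0.197
vertex 0.895 2.844 0.538
vertex 0.757 3.784 0.026
endloop
endfacet
facet normal 0.492 0.862 -0.119
outer loop
vertex 1.534 3.31 -0.197
vertex 0.757 3.784 0.026
vertex 1.605 3.516 1.582
endloop
endfacet
facet normal -0.497 -0.470 -0.729
outer loop
vertex 0.757 3.784 0.026
vertex 0.895 2.844 0.538
vertex 0.084 3.551 0.635
endloop
endfacet
facet normal -0.123 0.965 0.233
outer loop
vertex 0.757 3.784 0.026
vertex 0.084 3.551 0.635
vertex 1.605 3.516 1.582
endloop
endfacet
facet normal -0.497 -0.470 -0.730
outer loop
vertex 0.084 3.551 0.635
vertex 0.895 2.844 0.538
vertex 0.022 2.784 1.171
endloop
endfacet
facet normal -0.436 0.539 0.721
outer loop
vertex 0.084 3.551 0.635
vertex 0.022 2.784 1.171
vertex 1.605 3.516 1.582
endloop
endfacet
facet normal -0.497 -0.470 -0.729
outer loop
vertex 0.022 2.784 1.171
vertex 0.895 2.844 0.538
vertex 0.617 2.063 1.231
endloop
endfacet
facet normal -0.210 -0.092 0.973
outer loop
vertex 0.022 2.784 1.171
vertex 0.617 2.063 1.231
vertex 1.605 3.516 1.582
endloop
endfacet
facet normal -0.497 -0.470 -0.729
outer loop
vertex 0.617 2.063 1.231
vertex 0.895 2.844 0.538
vertex 1.421 1.93 0.769
endloop
endfacet
facet normal 0.386 -0.456 0.802
outer loop
vertex 0.617 2.063 1.231
vertex 1.421 1.93 0.769
vertex 1.605 3.516 1.582
endloop
endfacet
facet normal -0.496 -0.470 -0.730
outer loop
vertex 1.421 1.93 0.769
vertex 0.895 2.844 0.538
vertex 1.83 2.485 0.134
endloop
endfacet
facet normal 0.900 -0.277 0.337
outer loop
vertex 1.421 1.93 0.769
vertex 1.83 2.485 0.134
vertex 1.605 3.516 1.582
endloop
endfacet

endsolid


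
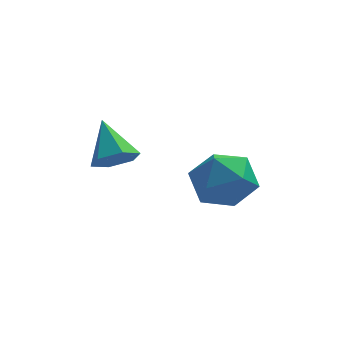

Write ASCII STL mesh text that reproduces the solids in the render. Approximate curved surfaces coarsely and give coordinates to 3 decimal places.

solid 
facet normal -0.725 -0.394 0.565
outer loop
vertex 0.127 -3.547 -3.221
vertex 0.667 -4.569 -3.241
vertex 0.905 -3.807 -2.405
endloop
endfacet
facet normal -0.641 0.301 0.707
outer loop
vertex 0.127 -3.547 -3.221
vertex 0.905 -3.807 -2.405
vertex 0.888 -2.748 -2.871
endloop
endfacet
facet normal -0.742 0.663 0.100
outer loop
vertex 0.127 -3.547 -3.221
vertex 0.888 -2.748 -2.871
vertex 0.639 -2.857 -3.996
endloop
endfacet
facet normal -0.889 0.192 -0.416
outer loop
vertex 0.127 -3.547 -3.221
vertex 0.639 -2.857 -3.996
vertex 0.503 -3.983 -4.224
endloop
endfacet
facet normal -0.878 -0.461 -0.129
outer loop
vertex 0.127 -3.547 -3.221
vertex 0.503 -3.983 -4.224
vertex 0.667 -4.569 -3.241
endloop
endfacet
facet normal 0.035 0.403 0.915
outer loop
vertex 0.888 -2.748 -2.871
vertex 0.905 -3.807 -2.405
vertex 1.897 -3.277 -2.676
endloop
endfacet
facet normal -0.102 -0.721 0.686
outer loop
vertex 0.905 -3.807 -2.405
vertex 0.667 -4.569 -3.241
vertex 1.761 -4.403 -2.904
endloop
endfacet
facet normal -0.350 -0.829 -0.436
outer loop
vertex 0.667 -4.569 -3.241
vertex 0.503 -3.983 -4.224
vertex 1.512 -4.512 -4.029
endloop
endfacet
facet normal -0.368 0.227 -0.902
outer loop
vertex 0.503 -3.983 -4.224
vertex 0.639 -2.857 -3.996
vertex 1.495 -3.453 -4.495
endloop
endfacet
facet normal -0.129 0.989 -0.067
outer loop
vertex 0.639 -2.857 -3.996
vertex 0.888 -2.748 -2.871
vertex 1.733 -2.691 -3.659
endloop
endfacet
facet normal 0.889 -0.192 0.416
outer loop
vertex 2.273 -3.713 -3.679
vertex 1.897 -3.277 -2.676
vertex 1.761 -4.403 -2.904
endloop
endfacet
facet normal 0.742 -0.663 -0.100
outer loop
vertex 2.273 -3.713 -3.679
vertex 1.761 -4.403 -2.904
vertex 1.512 -4.512 -4.029
endloop
endfacet
facet normal 0.641 -0.301 -0.707
outer loop
vertex 2.273 -3.713 -3.679
vertex 1.512 -4.512 -4.029
vertex 1.495 -3.453 -4.495
endloop
endfacet
facet normal 0.725 0.394 -0.565
outer loop
vertex 2.273 -3.713 -3.679
vertex 1.495 -3.453 -4.495
vertex 1.733 -2.691 -3.659
endloop
endfacet
facet normal 0.878 0.461 0.129
outer loop
vertex 2.273 -3.713 -3.679
vertex 1.733 -2.691 -3.659
vertex 1.897 -3.277 -2.676
endloop
endfacet
facet normal 0.368 -0.227 0.902
outer loop
vertex 1.761 -4.403 -2.904
vertex 1.897 -3.277 -2.676
vertex 0.905 -3.807 -2.405
endloop
endfacet
facet normal 0.129 -0.989 0.067
outer loop
vertex 1.512 -4.512 -4.029
vertex 1.761 -4.403 -2.904
vertex 0.667 -4.569 -3.241
endloop
endfacet
facet normal -0.035 -0.403 -0.915
outer loop
vertex 1.495 -3.453 -4.495
vertex 1.512 -4.512 -4.029
vertex 0.503 -3.983 -4.224
endloop
endfacet
facet normal 0.102 0.721 -0.686
outer loop
vertex 1.733 -2.691 -3.659
vertex 1.495 -3.453 -4.495
vertex 0.639 -2.857 -3.996
endloop
endfacet
facet normal 0.350 0.829 0.436
outer loop
vertex 1.897 -3.277 -2.676
vertex 1.733 -2.691 -3.659
vertex 0.888 -2.748 -2.871
endloop
endfacet
facet normal 0.281 -0.709 -0.647
outer loop
vertex -1.507 -3.85 -2.494
vertex -2.004 -4.351 -2.161
vertex -2.241 -3.903 -2.754
endloop
endfacet
facet normal 0.069 0.922 -0.382
outer loop
vertex -1.507 -3.85 -2.494
vertex -2.241 -3.903 -2.754
vertex -2.456 -3.209 -1.119
endloop
endfacet
facet normal 0.280 -0.709 -0.647
outer loop
vertex -2.241 -3.903 -2.754
vertex -2.004 -4.351 -2.161
vertex -2.738 -4.403 -2.421
endloop
endfacet
facet normal -0.770 0.544 -0.332
outer loop
vertex -2.241 -3.903 -2.754
vertex -2.738 -4.403 -2.421
vertex -2.456 -3.209 -1.119
endloop
endfacet
facet normal 0.280 -0.709 -0.647
outer loop
vertex -2.738 -4.403 -2.421
vertex -2.004 -4.351 -2.161
vertex -2.501 -4.851 -1.828
endloop
endfacet
facet normal -0.948 -0.104 0.301
outer loop
vertex -2.738 -4.403 -2.421
vertex -2.501 -4.851 -1.828
vertex -2.456 -3.209 -1.119
endloop
endfacet
facet normal 0.280 -0.709 -0.647
outer loop
vertex -2.501 -4.851 -1.828
vertex -2.004 -4.351 -2.161
vertex -1.768 -4.799 -1.568
endloop
endfacet
facet normal -0.287 -0.373 0.882
outer loop
vertex -2.501 -4.851 -1.828
vertex -1.768 -4.799 -1.568
vertex -2.456 -3.209 -1.119
endloop
endfacet
facet normal 0.281 -0.709 -0.647
outer loop
vertex -1.768 -4.799 -1.568
vertex -2.004 -4.351 -2.161
vertex -1.271 -4.298 -1.901
endloop
endfacet
facet normal 0.554 0.004 0.833
outer loop
vertex -1.768 -4.799 -1.568
vertex -1.271 -4.298 -1.901
vertex -2.456 -3.209 -1.119
endloop
endfacet
facet normal 0.281 -0.709 -0.647
outer loop
vertex -1.271 -4.298 -1.901
vertex -2.004 -4.351 -2.161
vertex -1.507 -3.85 -2.494
endloop
endfacet
facet normal 0.731 0.652 0.201
outer loop
vertex -1.271 -4.298 -1.901
vertex -1.507 -3.85 -2.494
vertex -2.456 -3.209 -1.119
endloop
endfacet

endsolid


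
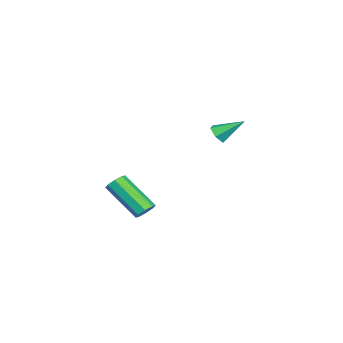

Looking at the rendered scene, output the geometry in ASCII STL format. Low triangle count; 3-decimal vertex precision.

solid 
facet normal 0.061 -0.810 -0.584
outer loop
vertex -2.649 -0.088 -1.092
vertex -2.994 -0.399 -0.697
vertex -3.256 -0.09 -1.153
endloop
endfacet
facet normal 0.055 0.819 -0.571
outer loop
vertex -2.649 -0.088 -1.092
vertex -3.256 -0.09 -1.153
vertex -3.086 0.839 0.197
endloop
endfacet
facet normal 0.060 -0.810 -0.583
outer loop
vertex -3.256 -0.09 -1.153
vertex -2.994 -0.399 -0.697
vertex -3.601 -0.401 -0.757
endloop
endfacet
facet normal -0.797 0.539 -0.271
outer loop
vertex -3.256 -0.09 -1.153
vertex -3.601 -0.401 -0.757
vertex -3.086 0.839 0.197
endloop
endfacet
facet normal 0.060 -0.810 -0.583
outer loop
vertex -3.601 -0.401 -0.757
vertex -2.994 -0.399 -0.697
vertex -3.339 -0.71 -0.301
endloop
endfacet
facet normal -0.871 -0.015 0.490
outer loop
vertex -3.601 -0.401 -0.757
vertex -3.339 -0.71 -0.301
vertex -3.086 0.839 0.197
endloop
endfacet
facet normal 0.059 -0.809 -0.584
outer loop
vertex -3.339 -0.71 -0.301
vertex -2.994 -0.399 -0.697
vertex -2.732 -0.709 -0.241
endloop
endfacet
facet normal -0.094 -0.291 0.952
outer loop
vertex -3.339 -0.71 -0.301
vertex -2.732 -0.709 -0.241
vertex -3.086 0.839 0.197
endloop
endfacet
facet normal 0.060 -0.809 -0.585
outer loop
vertex -2.732 -0.709 -0.241
vertex -2.994 -0.399 -0.697
vertex -2.387 -0.398 -0.636
endloop
endfacet
facet normal 0.758 -0.011 0.653
outer loop
vertex -2.732 -0.709 -0.241
vertex -2.387 -0.398 -0.636
vertex -3.086 0.839 0.197
endloop
endfacet
facet normal 0.060 -0.809 -0.585
outer loop
vertex -2.387 -0.398 -0.636
vertex -2.994 -0.399 -0.697
vertex -2.649 -0.088 -1.092
endloop
endfacet
facet normal 0.832 0.544 -0.109
outer loop
vertex -2.387 -0.398 -0.636
vertex -2.649 -0.088 -1.092
vertex -3.086 0.839 0.197
endloop
endfacet
facet normal 0.295 0.698 -0.653
outer loop
vertex 3.977 -2.586 -3.007
vertex 3.47 -2.373 -3.008
vertex 3.927 -2.29 -2.713
endloop
endfacet
facet normal 0.948 -0.129 0.291
outer loop
vertex 3.977 -2.586 -3.007
vertex 3.927 -2.29 -2.713
vertex 3.337 -4.101 -1.592
endloop
endfacet
facet normal 0.948 -0.129 0.290
outer loop
vertex 3.337 -4.101 -1.592
vertex 3.927 -2.29 -2.713
vertex 3.287 -3.805 -1.297
endloop
endfacet
facet normal -0.295 -0.699 0.651
outer loop
vertex 3.337 -4.101 -1.592
vertex 3.287 -3.805 -1.297
vertex 2.83 -3.887 -1.592
endloop
endfacet
facet normal 0.294 0.698 -0.652
outer loop
vertex 3.927 -2.29 -2.713
vertex 3.47 -2.373 -3.008
vertex 3.609 -2.042 -2.591
endloop
endfacet
facet normal 0.586 0.407 0.700
outer loop
vertex 3.927 -2.29 -2.713
vertex 3.609 -2.042 -2.591
vertex 3.287 -3.805 -1.297
endloop
endfacet
facet normal 0.586 0.407 0.700
outer loop
vertex 3.287 -3.805 -1.297
vertex 3.609 -2.042 -2.591
vertex 2.969 -3.557 -1.175
endloop
endfacet
facet normal -0.295 -0.699 0.651
outer loop
vertex 3.287 -3.805 -1.297
vertex 2.969 -3.557 -1.175
vertex 2.83 -3.887 -1.592
endloop
endfacet
facet normal 0.296 0.698 -0.652
outer loop
vertex 3.609 -2.042 -2.591
vertex 3.47 -2.373 -3.008
vertex 3.21 -1.988 -2.714
endloop
endfacet
facet normal -0.120 0.705 0.699
outer loop
vertex 3.609 -2.042 -2.591
vertex 3.21 -1.988 -2.714
vertex 2.969 -3.557 -1.175
endloop
endfacet
facet normal -0.119 0.705 0.700
outer loop
vertex 2.969 -3.557 -1.175
vertex 3.21 -1.988 -2.714
vertex 2.57 -3.502 -1.298
endloop
endfacet
facet normal -0.297 -0.698 0.651
outer loop
vertex 2.969 -3.557 -1.175
vertex 2.57 -3.502 -1.298
vertex 2.83 -3.887 -1.592
endloop
endfacet
facet normal 0.294 0.698 -0.653
outer loop
vertex 3.21 -1.988 -2.714
vertex 3.47 -2.373 -3.008
vertex 2.963 -2.159 -3.008
endloop
endfacet
facet normal -0.754 0.590 0.290
outer loop
vertex 3.21 -1.988 -2.714
vertex 2.963 -2.159 -3.008
vertex 2.57 -3.502 -1.298
endloop
endfacet
facet normal -0.755 0.589 0.289
outer loop
vertex 2.57 -3.502 -1.298
vertex 2.963 -2.159 -3.008
vertex 2.323 -3.674 -1.593
endloop
endfacet
facet normal -0.294 -0.698 0.653
outer loop
vertex 2.57 -3.502 -1.298
vertex 2.323 -3.674 -1.593
vertex 2.83 -3.887 -1.592
endloop
endfacet
facet normal 0.295 0.699 -0.651
outer loop
vertex 2.963 -2.159 -3.008
vertex 3.47 -2.373 -3.008
vertex 3.013 -2.455 -3.303
endloop
endfacet
facet normal -0.948 0.129 -0.290
outer loop
vertex 2.963 -2.159 -3.008
vertex 3.013 -2.455 -3.303
vertex 2.323 -3.674 -1.593
endloop
endfacet
facet normal -0.948 0.129 -0.291
outer loop
vertex 2.323 -3.674 -1.593
vertex 3.013 -2.455 -3.303
vertex 2.373 -3.97 -1.887
endloop
endfacet
facet normal -0.295 -0.698 0.653
outer loop
vertex 2.323 -3.674 -1.593
vertex 2.373 -3.97 -1.887
vertex 2.83 -3.887 -1.592
endloop
endfacet
facet normal 0.295 0.699 -0.651
outer loop
vertex 3.013 -2.455 -3.303
vertex 3.47 -2.373 -3.008
vertex 3.331 -2.703 -3.425
endloop
endfacet
facet normal -0.586 -0.407 -0.700
outer loop
vertex 3.013 -2.455 -3.303
vertex 3.331 -2.703 -3.425
vertex 2.373 -3.97 -1.887
endloop
endfacet
facet normal -0.586 -0.407 -0.700
outer loop
vertex 2.373 -3.97 -1.887
vertex 3.331 -2.703 -3.425
vertex 2.691 -4.218 -2.009
endloop
endfacet
facet normal -0.294 -0.698 0.652
outer loop
vertex 2.373 -3.97 -1.887
vertex 2.691 -4.218 -2.009
vertex 2.83 -3.887 -1.592
endloop
endfacet
facet normal 0.297 0.698 -0.651
outer loop
vertex 3.331 -2.703 -3.425
vertex 3.47 -2.373 -3.008
vertex 3.73 -2.758 -3.302
endloop
endfacet
facet normal 0.119 -0.704 -0.700
outer loop
vertex 3.331 -2.703 -3.425
vertex 3.73 -2.758 -3.302
vertex 2.691 -4.218 -2.009
endloop
endfacet
facet normal 0.120 -0.705 -0.699
outer loop
vertex 2.691 -4.218 -2.009
vertex 3.73 -2.758 -3.302
vertex 3.09 -4.272 -1.886
endloop
endfacet
facet normal -0.296 -0.698 0.652
outer loop
vertex 2.691 -4.218 -2.009
vertex 3.09 -4.272 -1.886
vertex 2.83 -3.887 -1.592
endloop
endfacet
facet normal 0.294 0.698 -0.653
outer loop
vertex 3.73 -2.758 -3.302
vertex 3.47 -2.373 -3.008
vertex 3.977 -2.586 -3.007
endloop
endfacet
facet normal 0.755 -0.589 -0.289
outer loop
vertex 3.73 -2.758 -3.302
vertex 3.977 -2.586 -3.007
vertex 3.09 -4.272 -1.886
endloop
endfacet
facet normal 0.754 -0.590 -0.290
outer loop
vertex 3.09 -4.272 -1.886
vertex 3.977 -2.586 -3.007
vertex 3.337 -4.101 -1.592
endloop
endfacet
facet normal -0.294 -0.698 0.653
outer loop
vertex 3.09 -4.272 -1.886
vertex 3.337 -4.101 -1.592
vertex 2.83 -3.887 -1.592
endloop
endfacet

endsolid


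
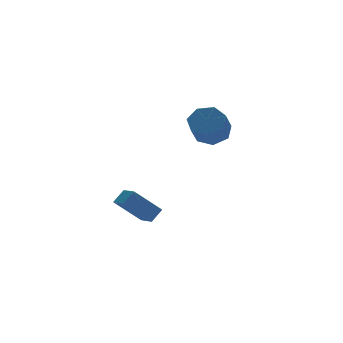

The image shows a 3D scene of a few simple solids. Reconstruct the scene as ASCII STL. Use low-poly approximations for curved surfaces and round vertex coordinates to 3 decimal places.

solid 
facet normal 0.467 0.516 -0.718
outer loop
vertex 4.997 -1.096 1.619
vertex 4.179 -0.766 1.324
vertex 4.755 -0.405 1.958
endloop
endfacet
facet normal 0.832 0.019 0.555
outer loop
vertex 4.997 -1.096 1.619
vertex 4.755 -0.405 1.958
vertex 4.339 -1.824 2.631
endloop
endfacet
facet normal 0.832 0.019 0.554
outer loop
vertex 4.339 -1.824 2.631
vertex 4.755 -0.405 1.958
vertex 4.097 -1.132 2.971
endloop
endfacet
facet normal -0.467 -0.516 0.718
outer loop
vertex 4.339 -1.824 2.631
vertex 4.097 -1.132 2.971
vertex 3.521 -1.494 2.336
endloop
endfacet
facet normal 0.467 0.516 -0.718
outer loop
vertex 4.755 -0.405 1.958
vertex 4.179 -0.766 1.324
vertex 4.079 0.014 1.82
endloop
endfacet
facet normal 0.285 0.682 0.674
outer loop
vertex 4.755 -0.405 1.958
vertex 4.079 0.014 1.82
vertex 4.097 -1.132 2.971
endloop
endfacet
facet normal 0.283 0.682 0.675
outer loop
vertex 4.097 -1.132 2.971
vertex 4.079 0.014 1.82
vertex 3.421 -0.714 2.832
endloop
endfacet
facet normal -0.467 -0.516 0.718
outer loop
vertex 4.097 -1.132 2.971
vertex 3.421 -0.714 2.832
vertex 3.521 -1.494 2.336
endloop
endfacet
facet normal 0.467 0.516 -0.718
outer loop
vertex 4.079 0.014 1.82
vertex 4.179 -0.766 1.324
vertex 3.479 -0.155 1.308
endloop
endfacet
facet normal -0.478 0.830 0.286
outer loop
vertex 4.079 0.014 1.82
vertex 3.479 -0.155 1.308
vertex 3.421 -0.714 2.832
endloop
endfacet
facet normal -0.477 0.831 0.287
outer loop
vertex 3.421 -0.714 2.832
vertex 3.479 -0.155 1.308
vertex 2.82 -0.882 2.32
endloop
endfacet
facet normal -0.467 -0.516 0.718
outer loop
vertex 3.421 -0.714 2.832
vertex 2.82 -0.882 2.32
vertex 3.521 -1.494 2.336
endloop
endfacet
facet normal 0.467 0.516 -0.718
outer loop
vertex 3.479 -0.155 1.308
vertex 4.179 -0.766 1.324
vertex 3.406 -0.784 0.808
endloop
endfacet
facet normal -0.879 0.355 -0.318
outer loop
vertex 3.479 -0.155 1.308
vertex 3.406 -0.784 0.808
vertex 2.82 -0.882 2.32
endloop
endfacet
facet normal -0.879 0.354 -0.318
outer loop
vertex 2.82 -0.882 2.32
vertex 3.406 -0.784 0.808
vertex 2.747 -1.512 1.82
endloop
endfacet
facet normal -0.467 -0.516 0.718
outer loop
vertex 2.82 -0.882 2.32
vertex 2.747 -1.512 1.82
vertex 3.521 -1.494 2.336
endloop
endfacet
facet normal 0.467 0.516 -0.718
outer loop
vertex 3.406 -0.784 0.808
vertex 4.179 -0.766 1.324
vertex 3.915 -1.4 0.696
endloop
endfacet
facet normal -0.620 -0.388 -0.682
outer loop
vertex 3.406 -0.784 0.808
vertex 3.915 -1.4 0.696
vertex 2.747 -1.512 1.82
endloop
endfacet
facet normal -0.619 -0.390 -0.682
outer loop
vertex 2.747 -1.512 1.82
vertex 3.915 -1.4 0.696
vertex 3.257 -2.128 1.709
endloop
endfacet
facet normal -0.467 -0.516 0.718
outer loop
vertex 2.747 -1.512 1.82
vertex 3.257 -2.128 1.709
vertex 3.521 -1.494 2.336
endloop
endfacet
facet normal 0.467 0.517 -0.718
outer loop
vertex 3.915 -1.4 0.696
vertex 4.179 -0.766 1.324
vertex 4.623 -1.538 1.057
endloop
endfacet
facet normal 0.108 -0.839 -0.533
outer loop
vertex 3.915 -1.4 0.696
vertex 4.623 -1.538 1.057
vertex 3.257 -2.128 1.709
endloop
endfacet
facet normal 0.108 -0.839 -0.533
outer loop
vertex 3.257 -2.128 1.709
vertex 4.623 -1.538 1.057
vertex 3.965 -2.266 2.07
endloop
endfacet
facet normal -0.467 -0.516 0.718
outer loop
vertex 3.257 -2.128 1.709
vertex 3.965 -2.266 2.07
vertex 3.521 -1.494 2.336
endloop
endfacet
facet normal 0.467 0.517 -0.717
outer loop
vertex 4.623 -1.538 1.057
vertex 4.179 -0.766 1.324
vertex 4.997 -1.096 1.619
endloop
endfacet
facet normal 0.753 -0.658 0.016
outer loop
vertex 4.623 -1.538 1.057
vertex 4.997 -1.096 1.619
vertex 3.965 -2.266 2.07
endloop
endfacet
facet normal 0.753 -0.658 0.016
outer loop
vertex 3.965 -2.266 2.07
vertex 4.997 -1.096 1.619
vertex 4.339 -1.824 2.631
endloop
endfacet
facet normal -0.467 -0.516 0.718
outer loop
vertex 3.965 -2.266 2.07
vertex 4.339 -1.824 2.631
vertex 3.521 -1.494 2.336
endloop
endfacet
facet normal -0.695 0.150 0.703
outer loop
vertex 0.905 0.798 -2.599
vertex 0.824 1.822 -2.897
vertex 0.269 0.578 -3.181
endloop
endfacet
facet normal 0.076 -0.957 0.278
outer loop
vertex 1.576 0.298 -4.503
vertex 0.905 0.798 -2.599
vertex 0.269 0.578 -3.181
endloop
endfacet
facet normal -0.695 0.150 0.703
outer loop
vertex 0.269 0.578 -3.181
vertex 0.824 1.822 -2.897
vertex 0.188 1.602 -3.479
endloop
endfacet
facet normal -0.715 -0.247 -0.654
outer loop
vertex 0.188 1.602 -3.479
vertex 1.576 0.298 -4.503
vertex 0.269 0.578 -3.181
endloop
endfacet
facet normal 0.715 0.247 0.654
outer loop
vertex 0.905 0.798 -2.599
vertex 2.131 1.542 -4.219
vertex 0.824 1.822 -2.897
endloop
endfacet
facet normal 0.076 -0.957 0.278
outer loop
vertex 2.212 0.518 -3.921
vertex 0.905 0.798 -2.599
vertex 1.576 0.298 -4.503
endloop
endfacet
facet normal 0.715 0.247 0.654
outer loop
vertex 2.212 0.518 -3.921
vertex 2.131 1.542 -4.219
vertex 0.905 0.798 -2.599
endloop
endfacet
facet normal -0.076 0.957 -0.278
outer loop
vertex 0.824 1.822 -2.897
vertex 2.131 1.542 -4.219
vertex 0.188 1.602 -3.479
endloop
endfacet
facet normal -0.715 -0.247 -0.654
outer loop
vertex 1.495 1.322 -4.801
vertex 1.576 0.298 -4.503
vertex 0.188 1.602 -3.479
endloop
endfacet
facet normal -0.076 0.957 -0.278
outer loop
vertex 0.188 1.602 -3.479
vertex 2.131 1.542 -4.219
vertex 1.495 1.322 -4.801
endloop
endfacet
facet normal 0.695 -0.150 -0.703
outer loop
vertex 1.495 1.322 -4.801
vertex 2.212 0.518 -3.921
vertex 1.576 0.298 -4.503
endloop
endfacet
facet normal 0.695 -0.150 -0.703
outer loop
vertex 2.131 1.542 -4.219
vertex 2.212 0.518 -3.921
vertex 1.495 1.322 -4.801
endloop
endfacet

endsolid


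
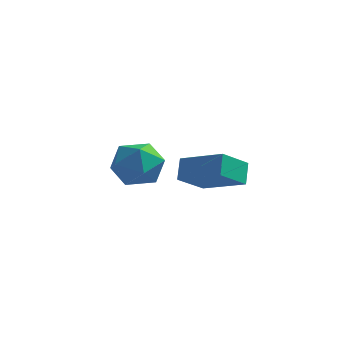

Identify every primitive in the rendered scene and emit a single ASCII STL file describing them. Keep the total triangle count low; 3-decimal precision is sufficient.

solid 
facet normal -0.923 0.172 -0.345
outer loop
vertex 2.542 0.914 -0.581
vertex 2.394 1.455 0.083
vertex 2.985 1.891 -1.279
endloop
endfacet
facet normal 0.170 -0.623 -0.764
outer loop
vertex 4.526 1.605 -0.703
vertex 2.542 0.914 -0.581
vertex 2.985 1.891 -1.279
endloop
endfacet
facet normal -0.923 0.172 -0.345
outer loop
vertex 2.985 1.891 -1.279
vertex 2.394 1.455 0.083
vertex 2.837 2.433 -0.614
endloop
endfacet
facet normal 0.346 0.764 -0.545
outer loop
vertex 2.837 2.433 -0.614
vertex 4.526 1.605 -0.703
vertex 2.985 1.891 -1.279
endloop
endfacet
facet normal -0.346 -0.764 0.545
outer loop
vertex 2.542 0.914 -0.581
vertex 3.935 1.169 0.659
vertex 2.394 1.455 0.083
endloop
endfacet
facet normal 0.170 -0.622 -0.765
outer loop
vertex 4.083 0.627 -0.006
vertex 2.542 0.914 -0.581
vertex 4.526 1.605 -0.703
endloop
endfacet
facet normal -0.346 -0.764 0.545
outer loop
vertex 4.083 0.627 -0.006
vertex 3.935 1.169 0.659
vertex 2.542 0.914 -0.581
endloop
endfacet
facet normal -0.170 0.622 0.764
outer loop
vertex 2.394 1.455 0.083
vertex 3.935 1.169 0.659
vertex 2.837 2.433 -0.614
endloop
endfacet
facet normal 0.346 0.764 -0.545
outer loop
vertex 4.378 2.146 -0.039
vertex 4.526 1.605 -0.703
vertex 2.837 2.433 -0.614
endloop
endfacet
facet normal -0.169 0.623 0.764
outer loop
vertex 2.837 2.433 -0.614
vertex 3.935 1.169 0.659
vertex 4.378 2.146 -0.039
endloop
endfacet
facet normal 0.923 -0.172 0.346
outer loop
vertex 4.378 2.146 -0.039
vertex 4.083 0.627 -0.006
vertex 4.526 1.605 -0.703
endloop
endfacet
facet normal 0.923 -0.172 0.345
outer loop
vertex 3.935 1.169 0.659
vertex 4.083 0.627 -0.006
vertex 4.378 2.146 -0.039
endloop
endfacet
facet normal -0.484 0.623 0.615
outer loop
vertex -0.419 3.876 -1.191
vertex -0.507 3.135 -0.51
vertex 0.298 3.744 -0.493
endloop
endfacet
facet normal -0.020 0.978 0.206
outer loop
vertex -0.419 3.876 -1.191
vertex 0.298 3.744 -0.493
vertex 0.554 3.95 -1.447
endloop
endfacet
facet normal -0.191 0.858 -0.478
outer loop
vertex -0.419 3.876 -1.191
vertex 0.554 3.95 -1.447
vertex -0.092 3.468 -2.054
endloop
endfacet
facet normal -0.760 0.427 -0.490
outer loop
vertex -0.419 3.876 -1.191
vertex -0.092 3.468 -2.054
vertex -0.748 2.965 -1.475
endloop
endfacet
facet normal -0.941 0.282 0.185
outer loop
vertex -0.419 3.876 -1.191
vertex -0.748 2.965 -1.475
vertex -0.507 3.135 -0.51
endloop
endfacet
facet normal 0.630 0.707 0.322
outer loop
vertex 0.554 3.95 -1.447
vertex 0.298 3.744 -0.493
vertex 1.068 3.255 -0.925
endloop
endfacet
facet normal -0.121 0.132 0.984
outer loop
vertex 0.298 3.744 -0.493
vertex -0.507 3.135 -0.51
vertex 0.412 2.752 -0.346
endloop
endfacet
facet normal -0.861 -0.420 0.289
outer loop
vertex -0.507 3.135 -0.51
vertex -0.748 2.965 -1.475
vertex -0.234 2.27 -0.953
endloop
endfacet
facet normal -0.567 -0.184 -0.803
outer loop
vertex -0.748 2.965 -1.475
vertex -0.092 3.468 -2.054
vertex 0.022 2.476 -1.907
endloop
endfacet
facet normal 0.353 0.512 -0.783
outer loop
vertex -0.092 3.468 -2.054
vertex 0.554 3.95 -1.447
vertex 0.827 3.085 -1.89
endloop
endfacet
facet normal 0.760 -0.427 0.490
outer loop
vertex 0.739 2.344 -1.209
vertex 1.068 3.255 -0.925
vertex 0.412 2.752 -0.346
endloop
endfacet
facet normal 0.191 -0.858 0.478
outer loop
vertex 0.739 2.344 -1.209
vertex 0.412 2.752 -0.346
vertex -0.234 2.27 -0.953
endloop
endfacet
facet normal 0.020 -0.978 -0.206
outer loop
vertex 0.739 2.344 -1.209
vertex -0.234 2.27 -0.953
vertex 0.022 2.476 -1.907
endloop
endfacet
facet normal 0.484 -0.623 -0.615
outer loop
vertex 0.739 2.344 -1.209
vertex 0.022 2.476 -1.907
vertex 0.827 3.085 -1.89
endloop
endfacet
facet normal 0.941 -0.282 -0.185
outer loop
vertex 0.739 2.344 -1.209
vertex 0.827 3.085 -1.89
vertex 1.068 3.255 -0.925
endloop
endfacet
facet normal 0.567 0.184 0.803
outer loop
vertex 0.412 2.752 -0.346
vertex 1.068 3.255 -0.925
vertex 0.298 3.744 -0.493
endloop
endfacet
facet normal -0.353 -0.512 0.783
outer loop
vertex -0.234 2.27 -0.953
vertex 0.412 2.752 -0.346
vertex -0.507 3.135 -0.51
endloop
endfacet
facet normal -0.630 -0.707 -0.322
outer loop
vertex 0.022 2.476 -1.907
vertex -0.234 2.27 -0.953
vertex -0.748 2.965 -1.475
endloop
endfacet
facet normal 0.121 -0.132 -0.984
outer loop
vertex 0.827 3.085 -1.89
vertex 0.022 2.476 -1.907
vertex -0.092 3.468 -2.054
endloop
endfacet
facet normal 0.861 0.420 -0.289
outer loop
vertex 1.068 3.255 -0.925
vertex 0.827 3.085 -1.89
vertex 0.554 3.95 -1.447
endloop
endfacet

endsolid
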